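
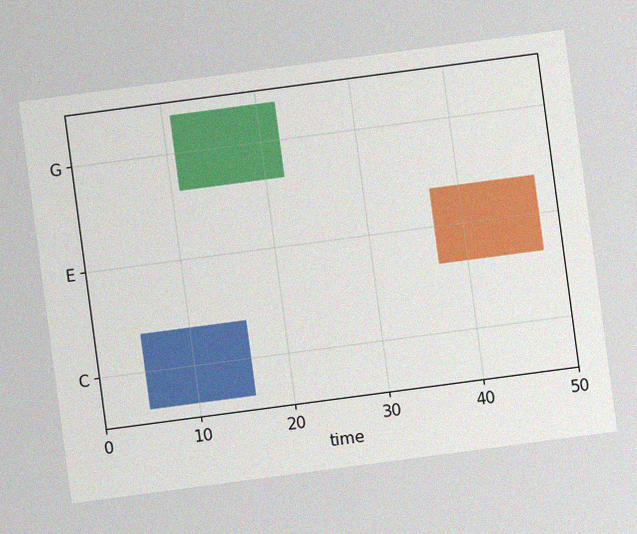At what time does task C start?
The chart is tilted about 8° counter-clockwise, with some photo noise. The C bar begins at t=5.

5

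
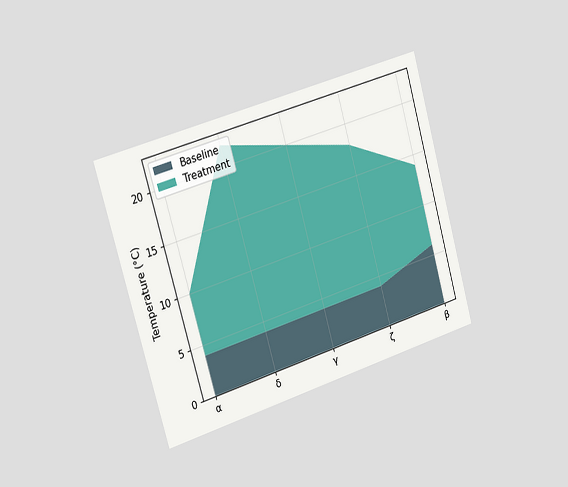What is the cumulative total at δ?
The chart is tilted about 16° counter-clockwise and viewed slightly from the left. The stacked total at δ reaches 22°C.

22°C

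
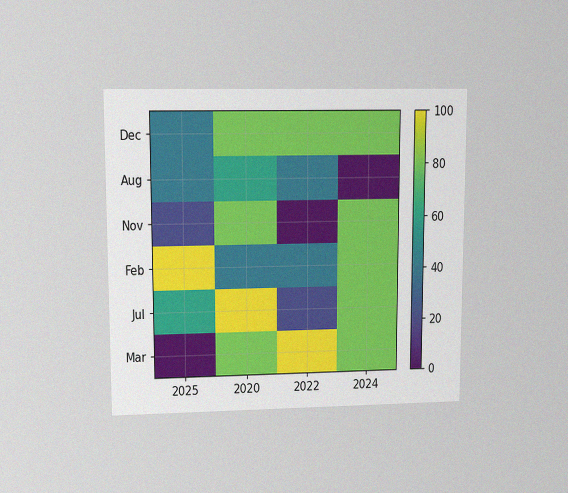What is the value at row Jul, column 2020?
100

The chart is viewed at a slight angle, with some photo noise. Matching cell (Jul, 2020) against the colorbar gives 100.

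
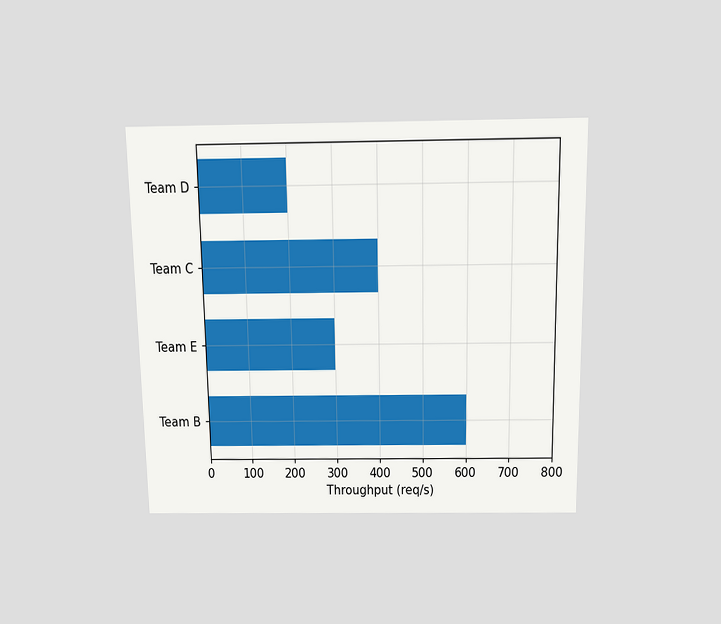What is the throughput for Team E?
The chart is viewed slightly from above. Reading along the chart's x-axis, the Team E bar reaches 300req/s.

300req/s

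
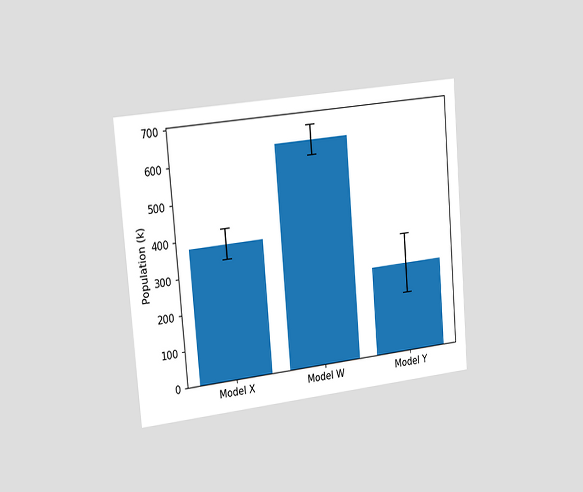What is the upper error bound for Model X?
The chart is tilted about 5° counter-clockwise and viewed slightly from the left. The Model X bar's upper whisker reaches 420k.

420k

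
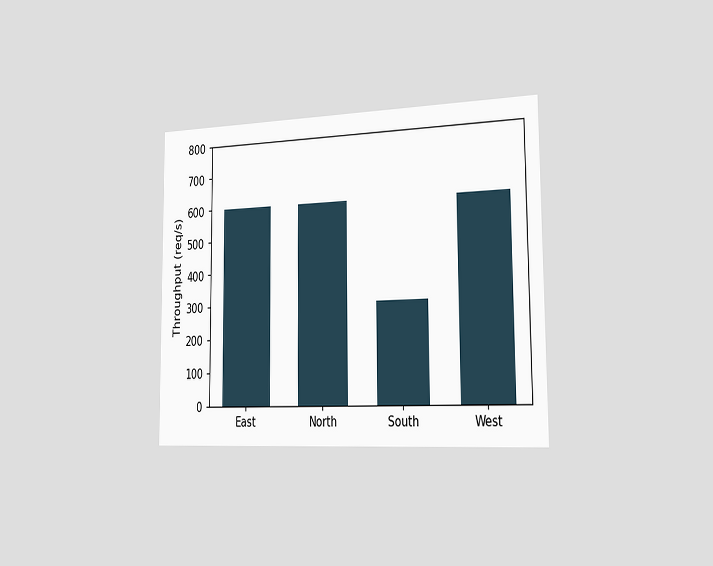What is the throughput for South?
300req/s

The chart is viewed slightly from the right. Reading along the chart's y-axis, the South bar reaches 300req/s.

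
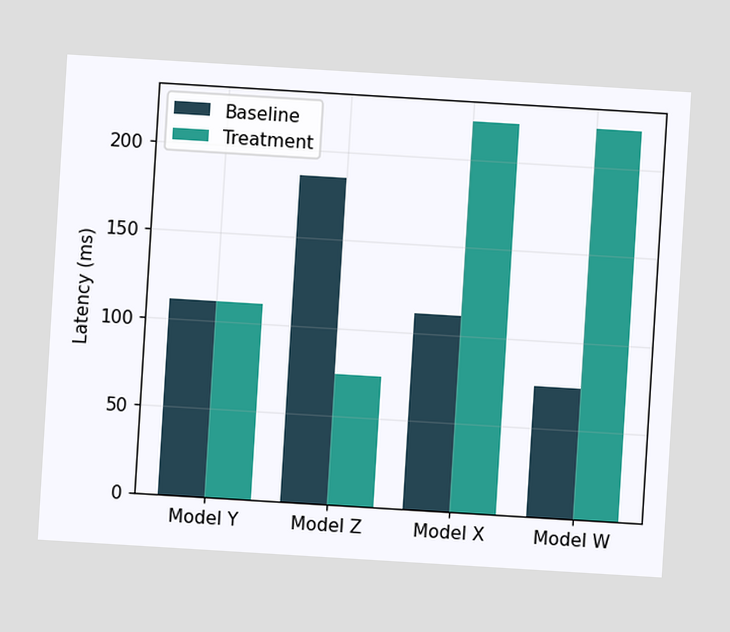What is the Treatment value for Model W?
222ms

The chart is tilted about 3° clockwise. The Treatment bar at Model W reaches 222ms on the y-axis.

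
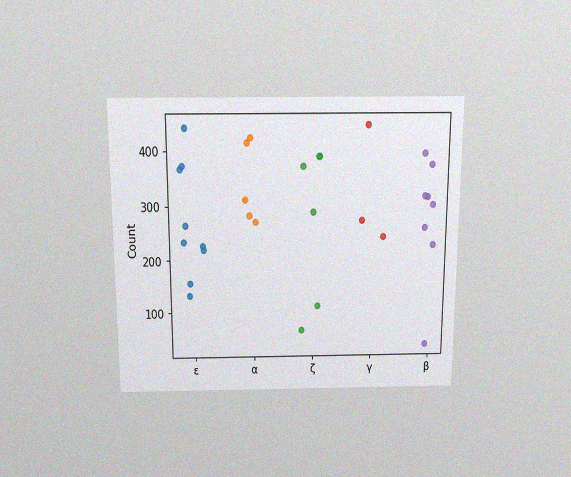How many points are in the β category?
The chart is viewed slightly from above, with some photo noise. Counting the markers in the β column gives 8.

8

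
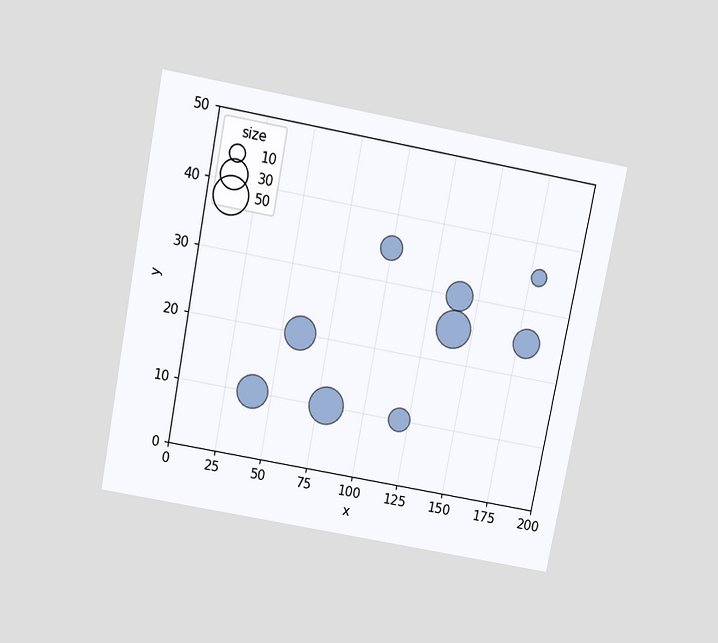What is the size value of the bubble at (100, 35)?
20

The chart is tilted about 11° clockwise and viewed slightly from above. Matching the bubble at (100, 35) against the size legend gives 20.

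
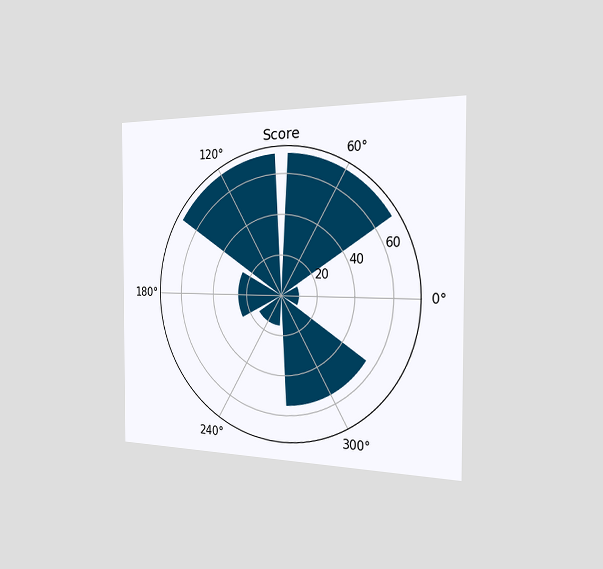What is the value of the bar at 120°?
70

The chart is viewed slightly from the right. The bar at 120° reaches 70 on the radial axis.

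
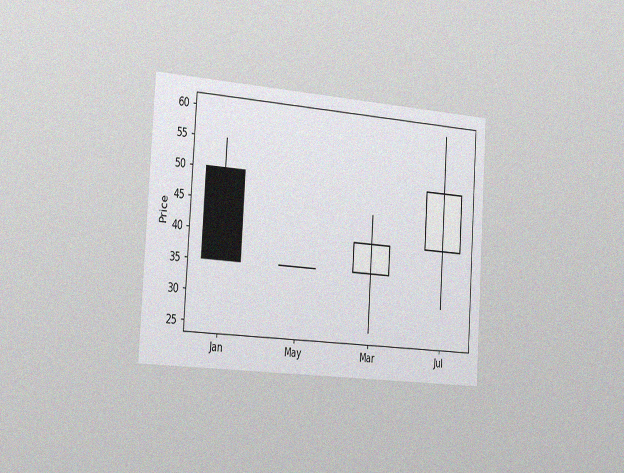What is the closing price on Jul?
50

The chart is tilted about 4° clockwise and viewed slightly from the left, with some photo noise. The Jul candle closes at 50.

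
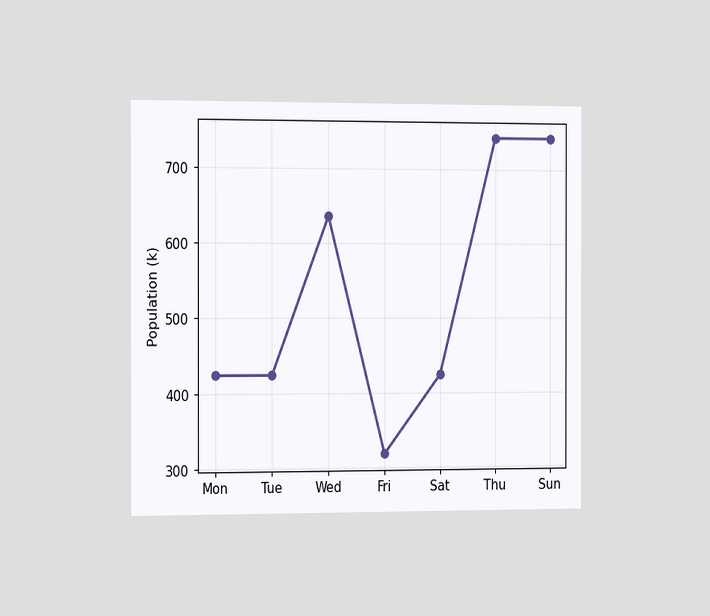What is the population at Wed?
636k

The chart is viewed slightly from the left. At Wed, the line is at 636k.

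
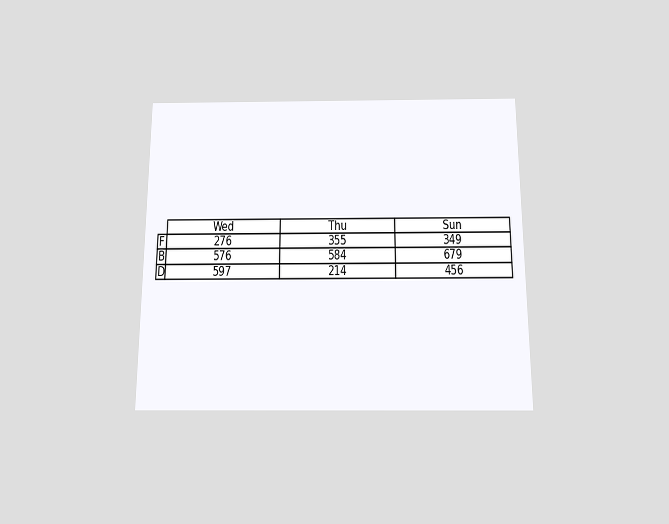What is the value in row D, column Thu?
214

The chart is viewed slightly from below. The (D, Thu) cell reads 214.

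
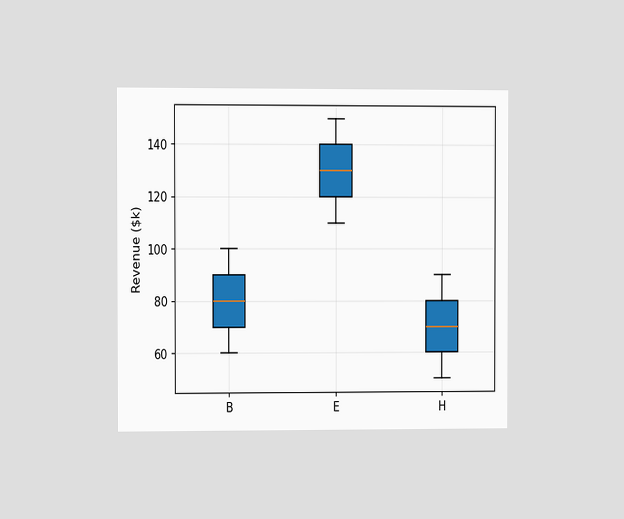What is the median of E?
$130k

The chart is viewed at a slight angle. The median line in the E box sits at $130k.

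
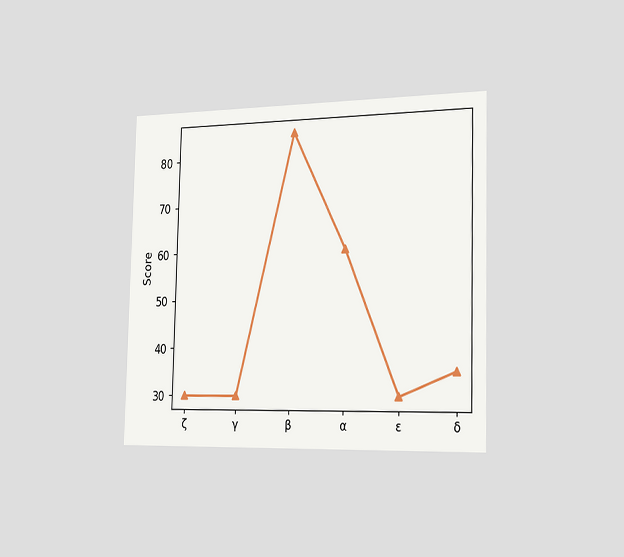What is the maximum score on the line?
The chart is viewed slightly from the right. The highest point is at β, and reading across to the y-axis gives 85.

85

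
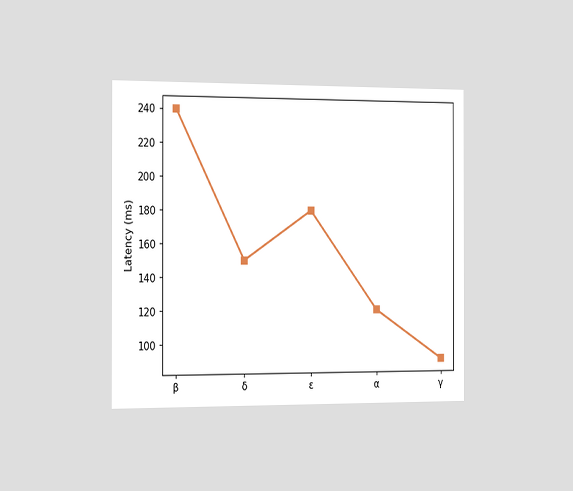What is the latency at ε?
The chart is viewed slightly from the left. At ε, the line is at 180ms.

180ms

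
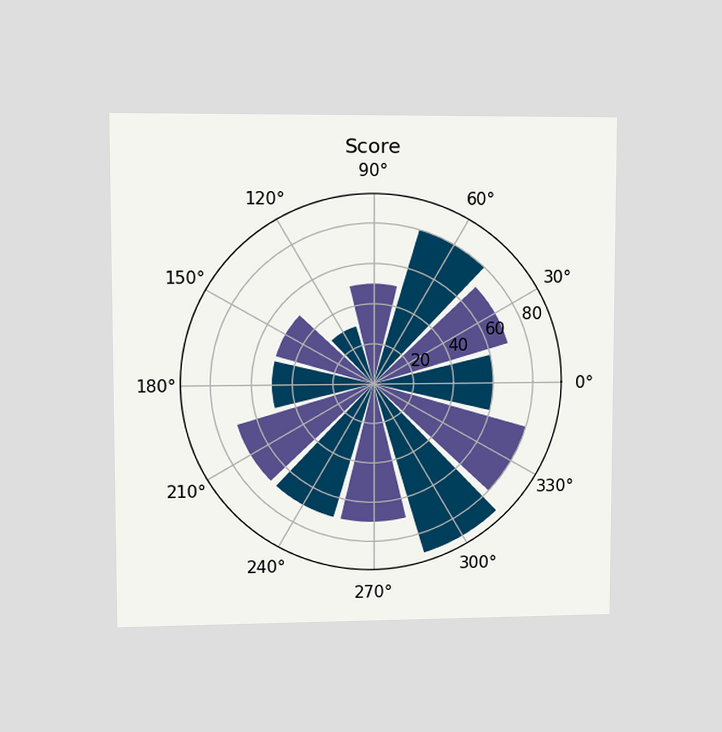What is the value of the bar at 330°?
80

The chart is viewed at a slight angle. The bar at 330° reaches 80 on the radial axis.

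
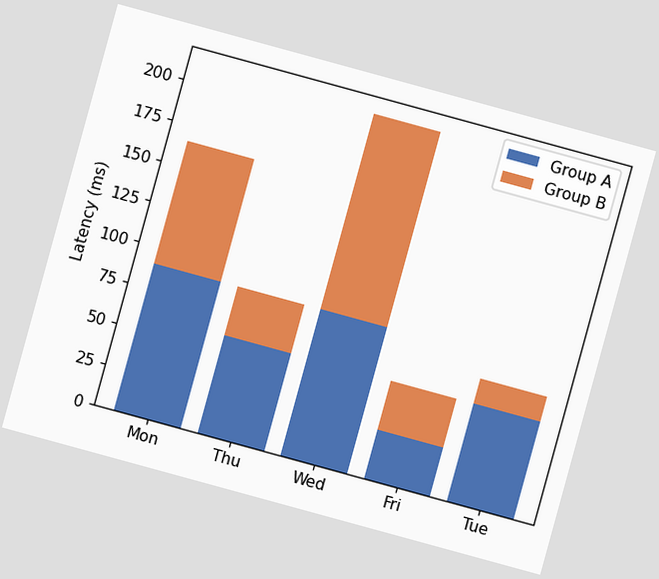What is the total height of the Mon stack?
The chart is tilted about 15° clockwise. The Mon stack's top reaches 165ms on the y-axis.

165ms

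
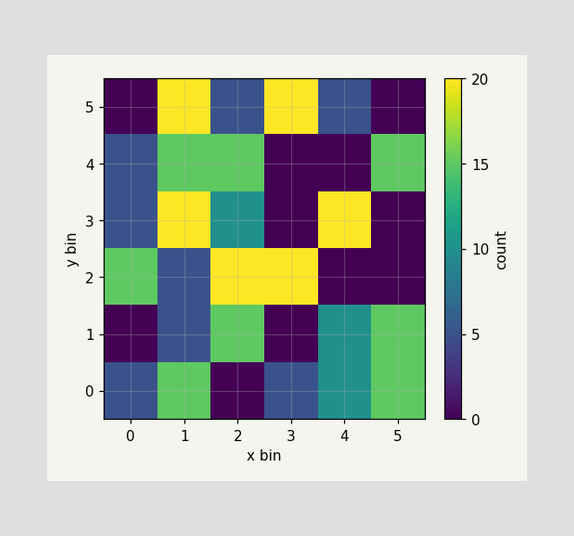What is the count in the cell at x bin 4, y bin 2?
Matching the cell (4, 2) against the colorbar gives 0.

0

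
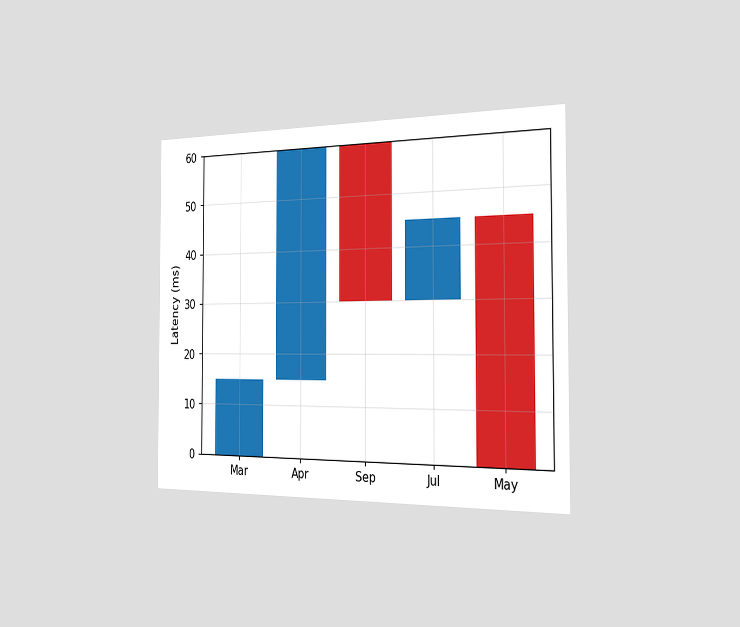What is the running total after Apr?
60ms

The chart is viewed slightly from the right. After Apr the running total reaches 60ms.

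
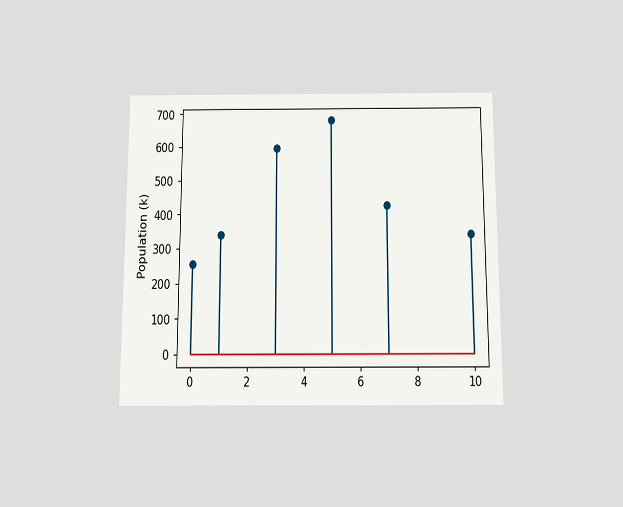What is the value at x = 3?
The chart is viewed slightly from below. The stem at x=3 reaches 595k.

595k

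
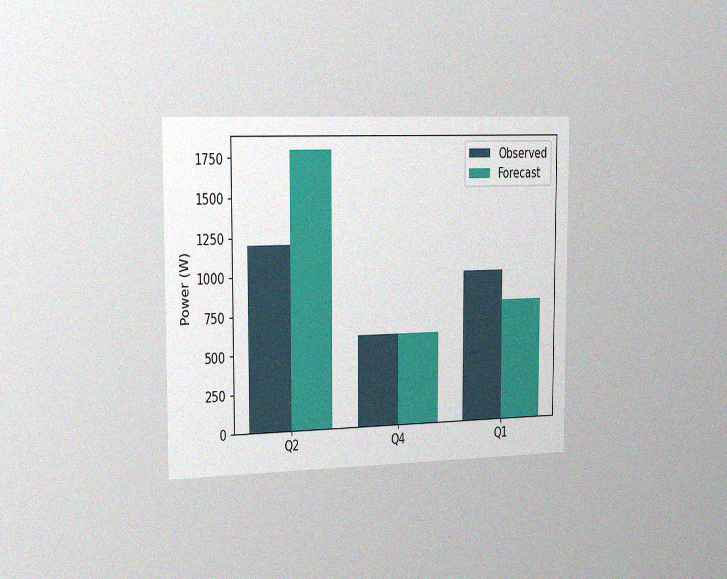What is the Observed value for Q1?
1000W

The chart is viewed slightly from the left, with some photo noise. The Observed bar at Q1 reaches 1000W on the y-axis.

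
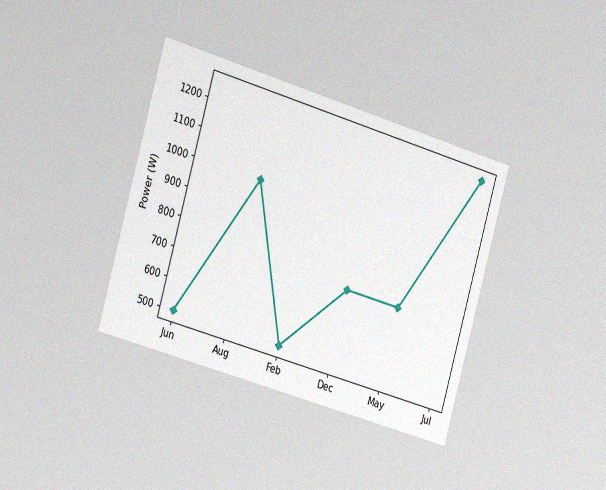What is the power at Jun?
500W

The chart is tilted about 16° clockwise and viewed slightly from the left, with some photo noise. At Jun, the line is at 500W.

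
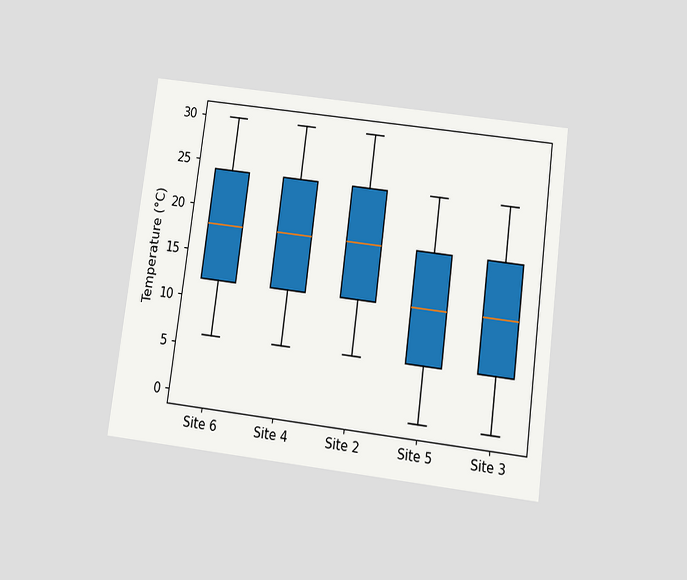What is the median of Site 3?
12°C

The chart is tilted about 7° clockwise and viewed slightly from below. The median line in the Site 3 box sits at 12°C.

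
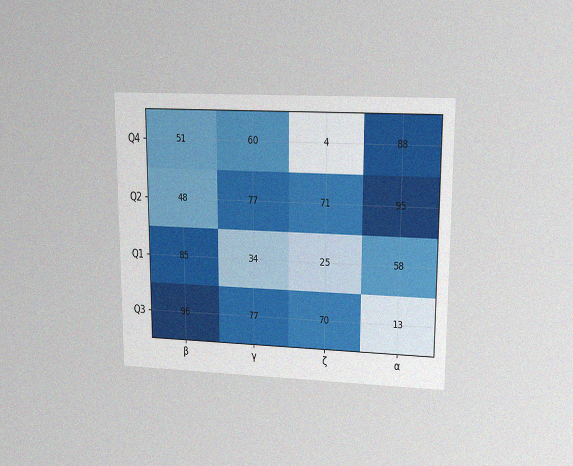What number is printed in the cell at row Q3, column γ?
The chart is viewed at a slight angle, with some photo noise. The (Q3, γ) cell reads 77.

77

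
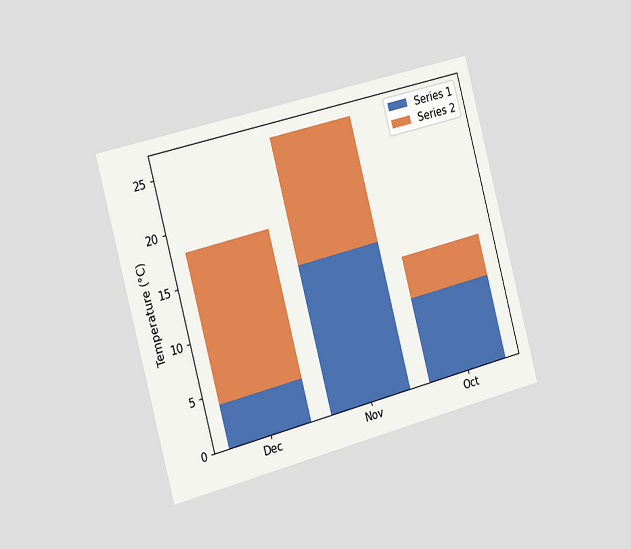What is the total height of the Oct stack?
12°C

The chart is tilted about 15° counter-clockwise and viewed slightly from the left. The Oct stack's top reaches 12°C on the y-axis.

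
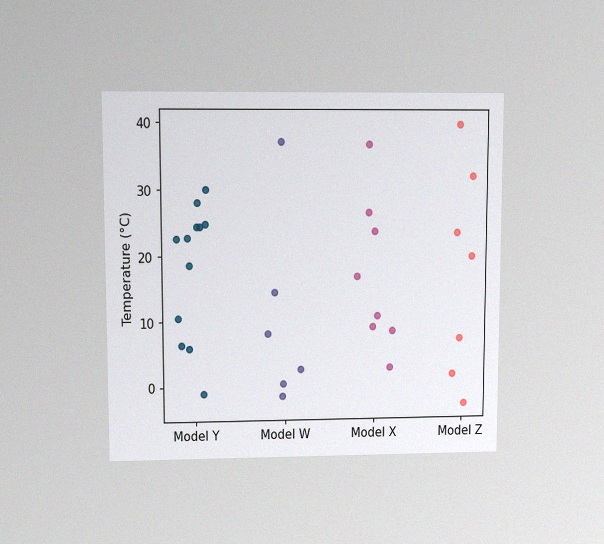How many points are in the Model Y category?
The chart is viewed at a slight angle, with some photo noise. Counting the markers in the Model Y column gives 12.

12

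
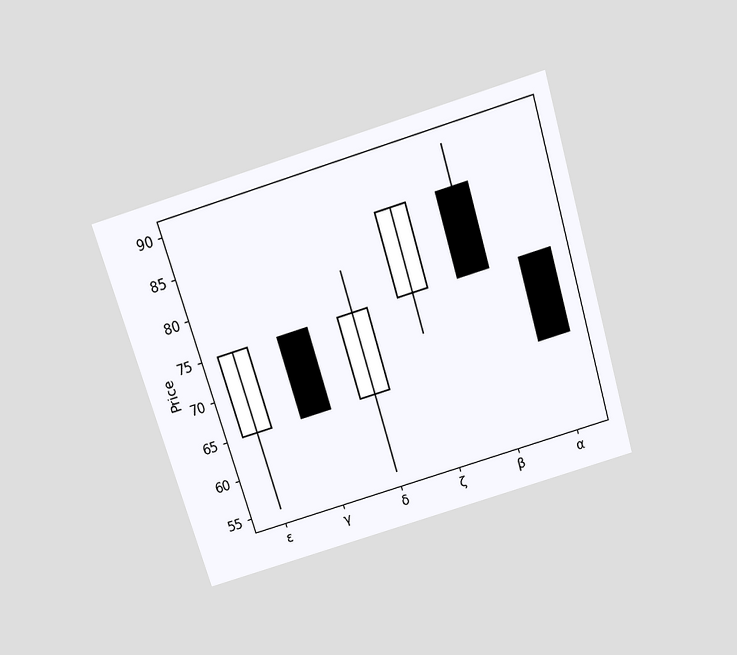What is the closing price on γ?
65

The chart is tilted about 17° counter-clockwise and viewed slightly from above. The γ candle closes at 65.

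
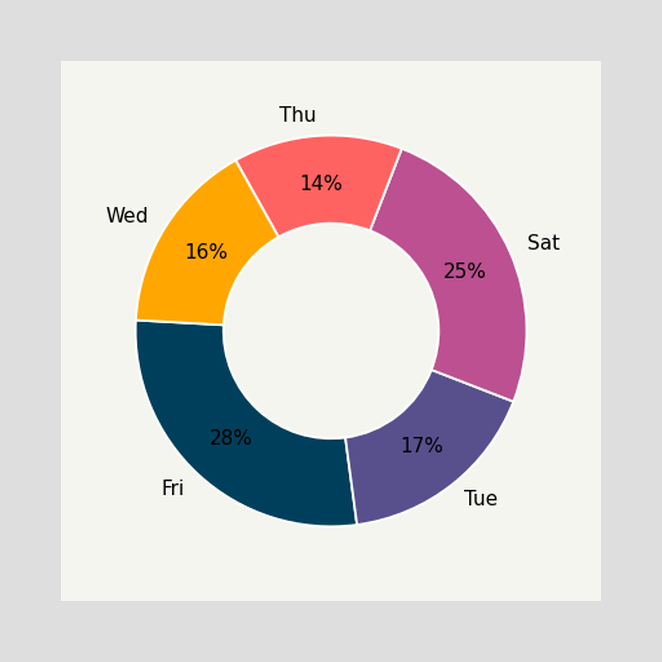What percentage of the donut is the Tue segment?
17%

The Tue segment takes up 17% of the ring.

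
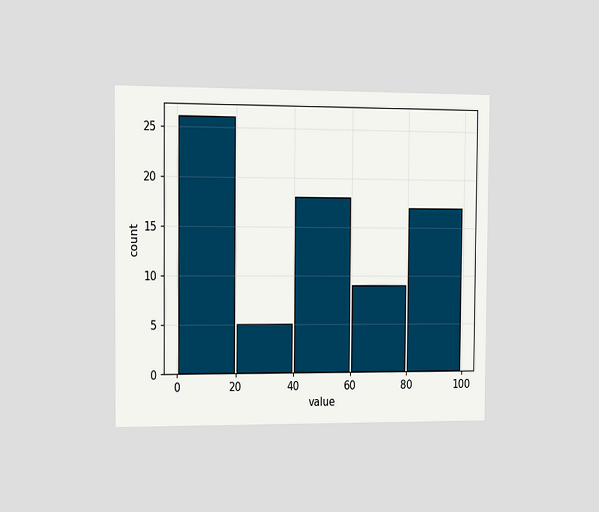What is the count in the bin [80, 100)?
17

The chart is viewed slightly from the left. The [80, 100) bin has height 17.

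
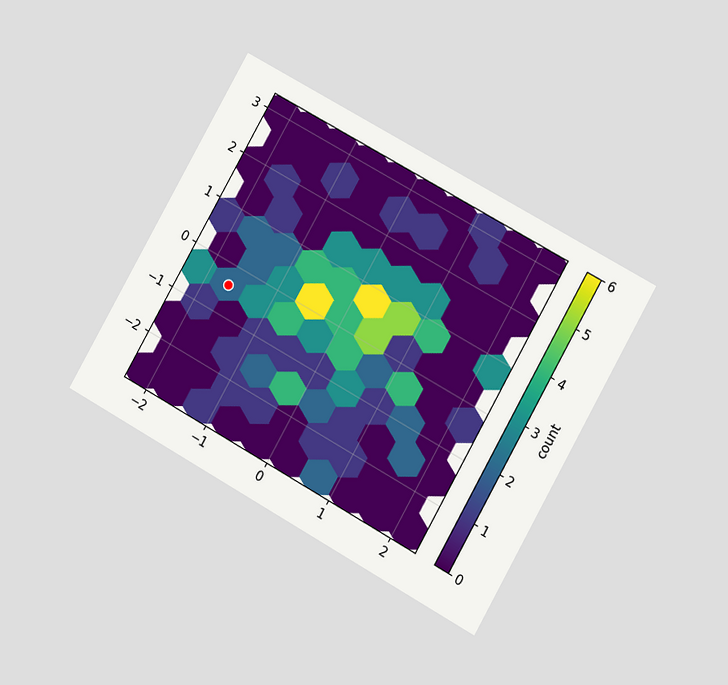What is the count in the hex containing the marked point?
2

The chart is tilted about 29° clockwise and viewed at a slight angle. The marked hex reads 2 on the colorbar.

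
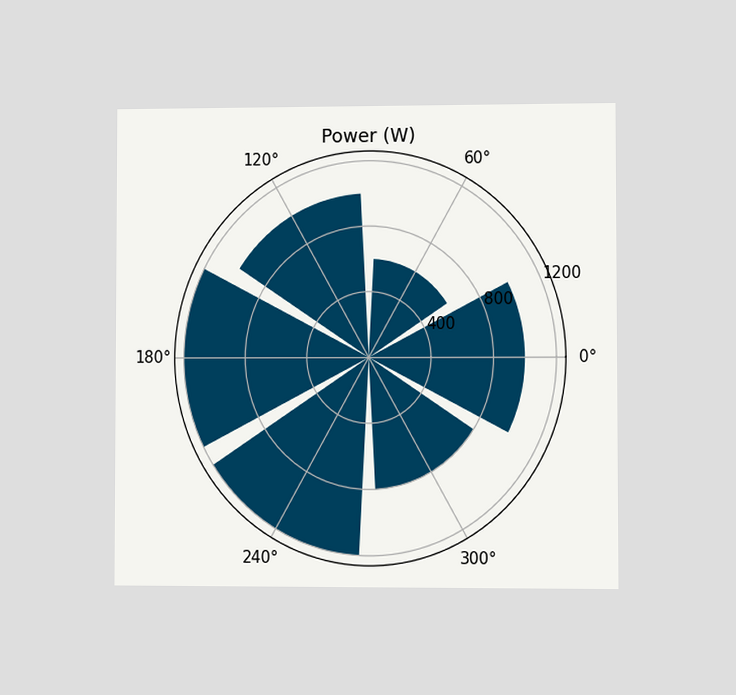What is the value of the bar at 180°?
1200W

The chart is viewed at a slight angle. The bar at 180° reaches 1200W on the radial axis.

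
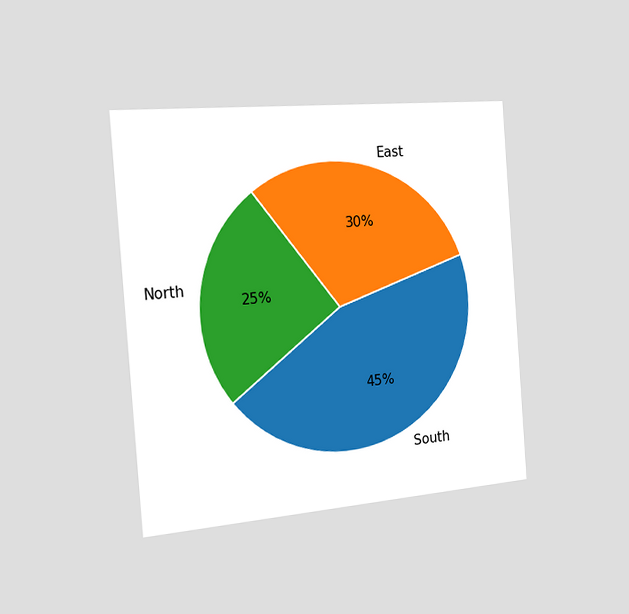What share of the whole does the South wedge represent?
The chart is tilted about 4° counter-clockwise and viewed slightly from the left. The South slice takes up 45% of the pie.

45%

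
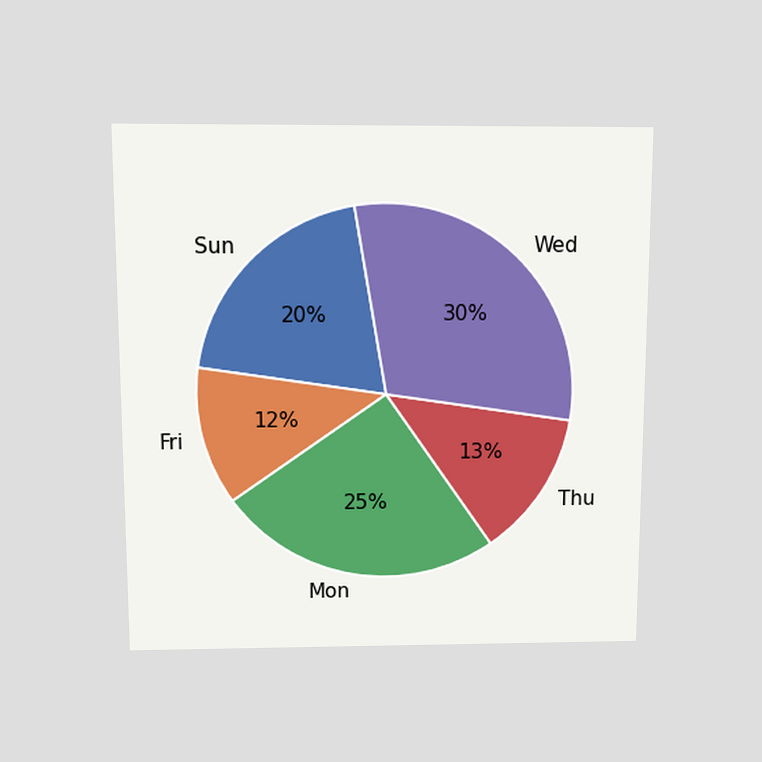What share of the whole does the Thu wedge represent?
The chart is viewed slightly from above. The Thu slice takes up 13% of the pie.

13%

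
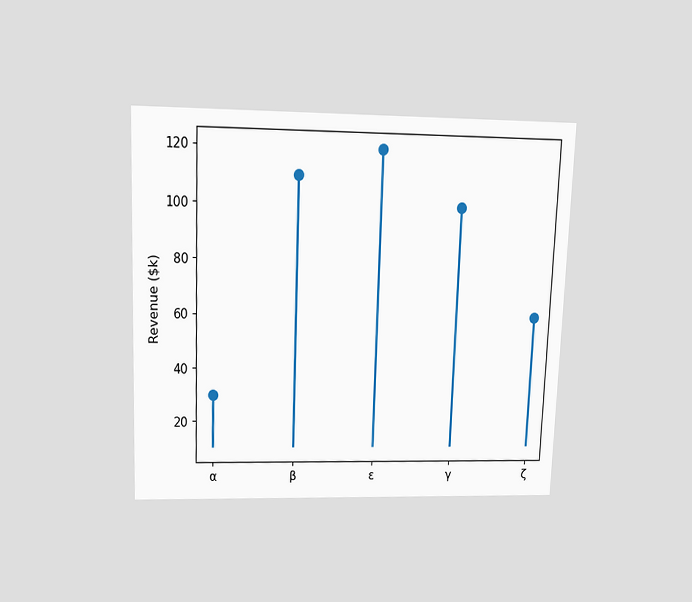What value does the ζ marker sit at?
The chart is tilted about 2° clockwise and viewed slightly from above. The ζ marker sits at $60k.

$60k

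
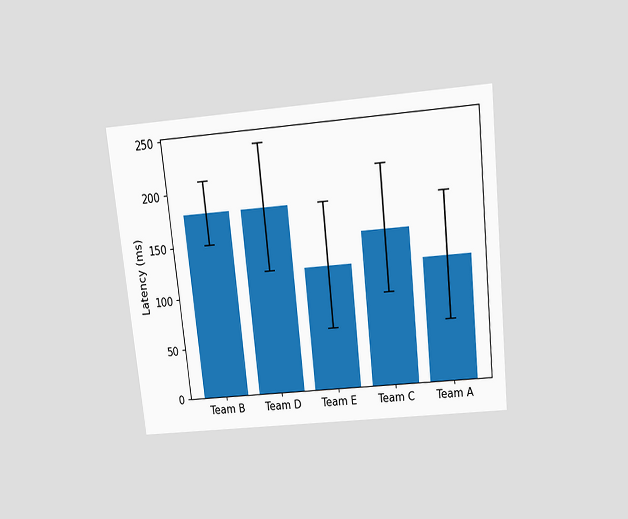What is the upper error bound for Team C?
210ms

The chart is tilted about 6° counter-clockwise and viewed slightly from above. The Team C bar's upper whisker reaches 210ms.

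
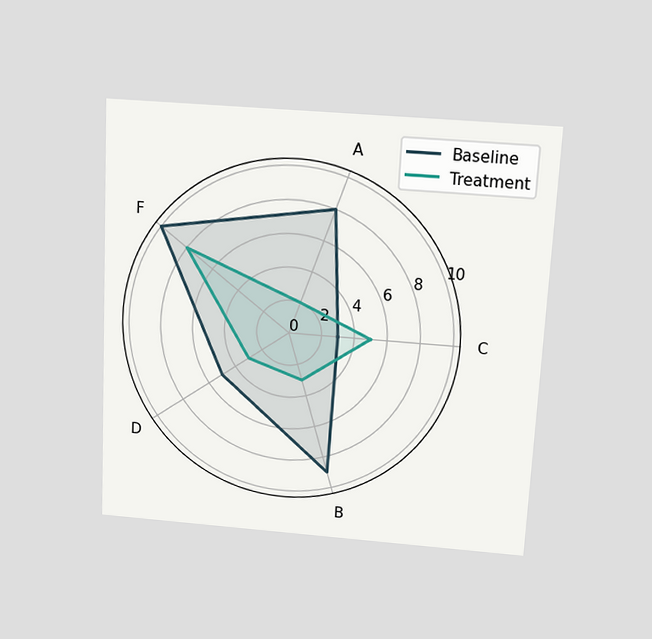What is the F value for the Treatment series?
8

The chart is tilted about 3° clockwise and viewed slightly from above. On the F axis, Treatment reaches 8.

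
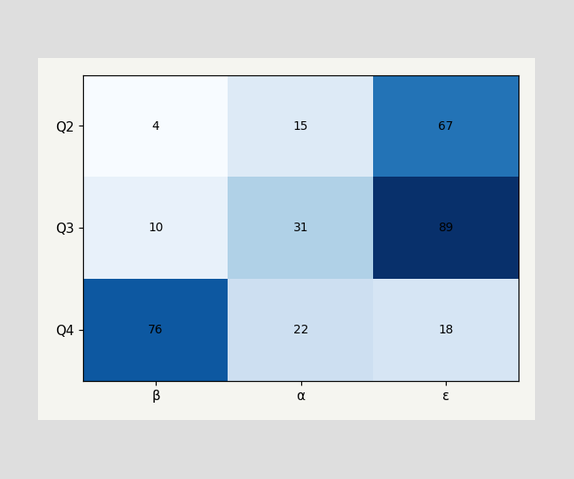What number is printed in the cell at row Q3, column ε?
The (Q3, ε) cell reads 89.

89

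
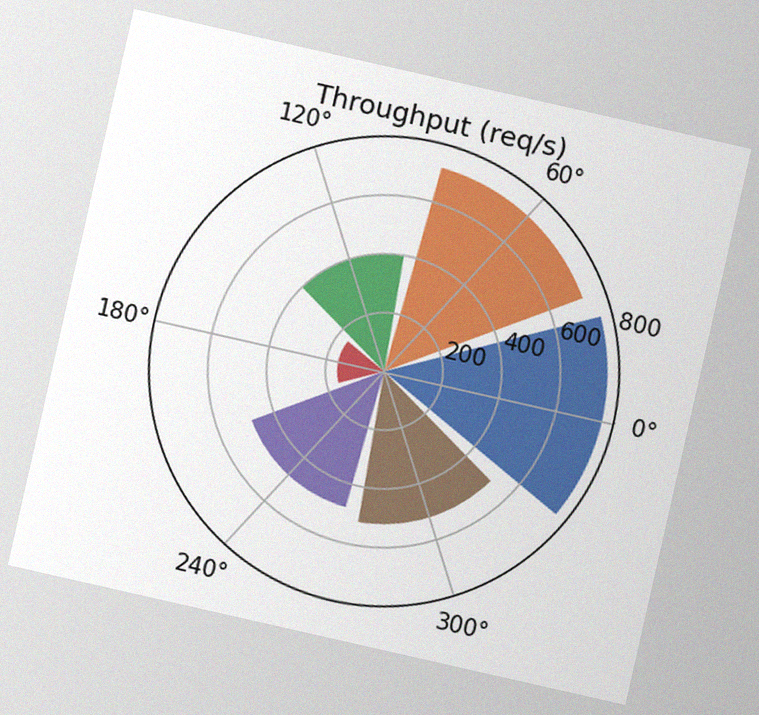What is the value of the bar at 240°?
The chart is tilted about 13° clockwise, with some photo noise. The bar at 240° reaches 480req/s on the radial axis.

480req/s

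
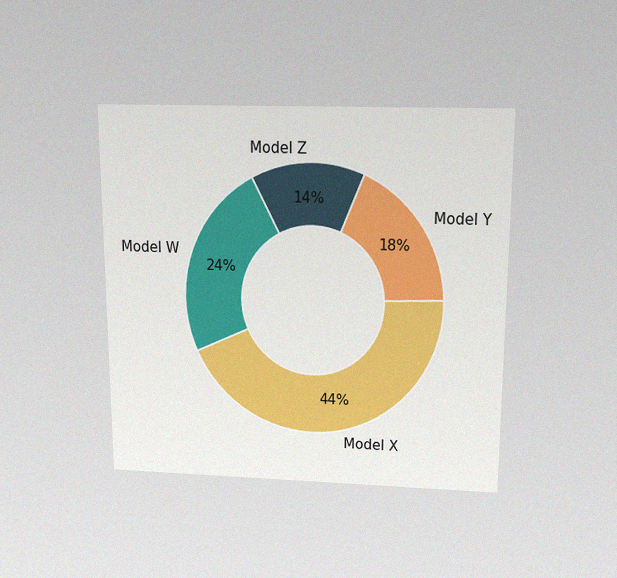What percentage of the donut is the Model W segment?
The chart is viewed slightly from above, with some photo noise. The Model W segment takes up 24% of the ring.

24%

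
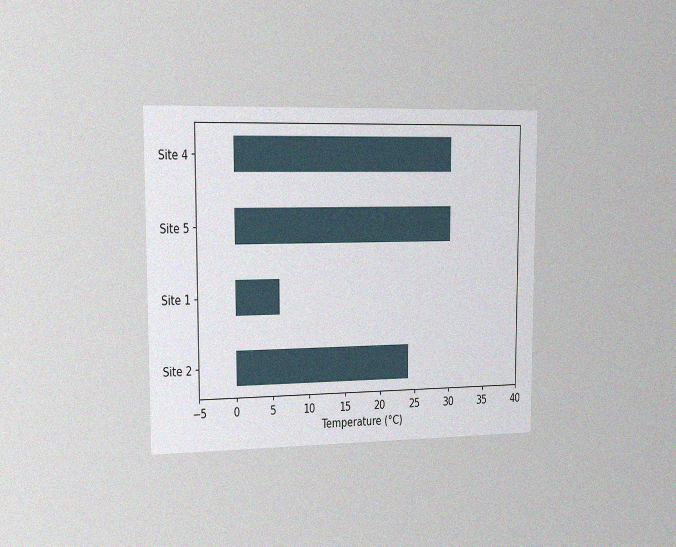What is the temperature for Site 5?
30°C

The chart is viewed slightly from the left, with some photo noise. Reading along the chart's x-axis, the Site 5 bar reaches 30°C.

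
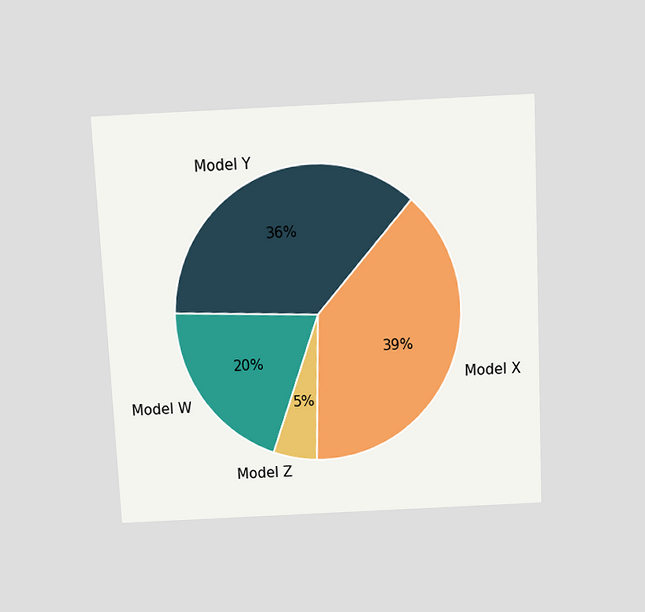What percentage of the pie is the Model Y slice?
36%

The chart is tilted about 3° counter-clockwise and viewed slightly from above. The Model Y slice takes up 36% of the pie.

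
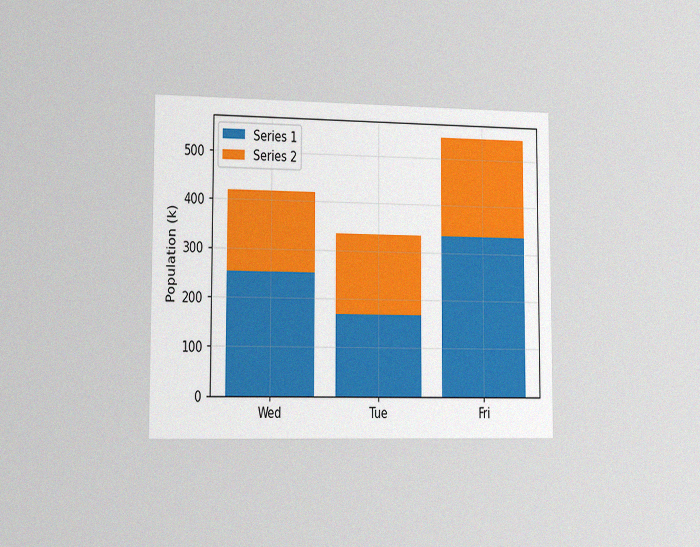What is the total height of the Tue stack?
The chart is viewed slightly from the left, with some photo noise. The Tue stack's top reaches 336k on the y-axis.

336k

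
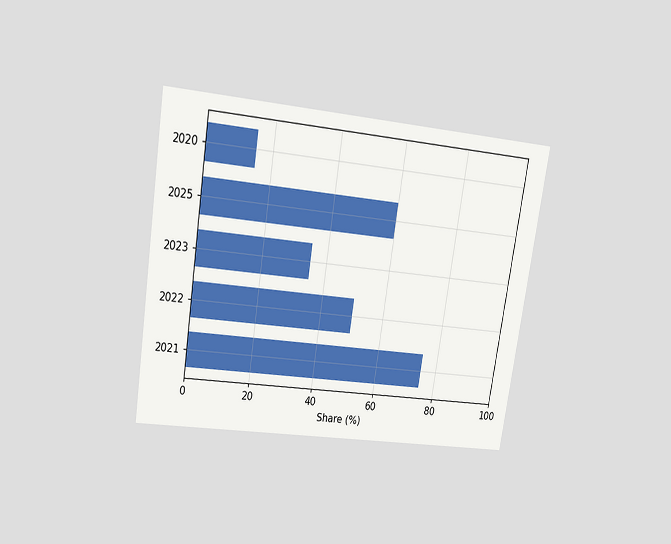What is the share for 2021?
75%

The chart is tilted about 9° clockwise and viewed slightly from above. Reading along the chart's x-axis, the 2021 bar reaches 75%.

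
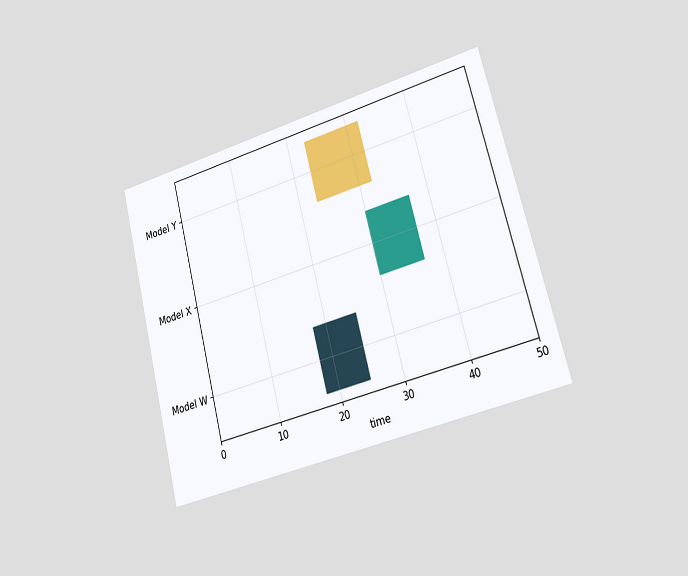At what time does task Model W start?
The chart is tilted about 15° counter-clockwise and viewed slightly from the right. The Model W bar begins at t=18.

18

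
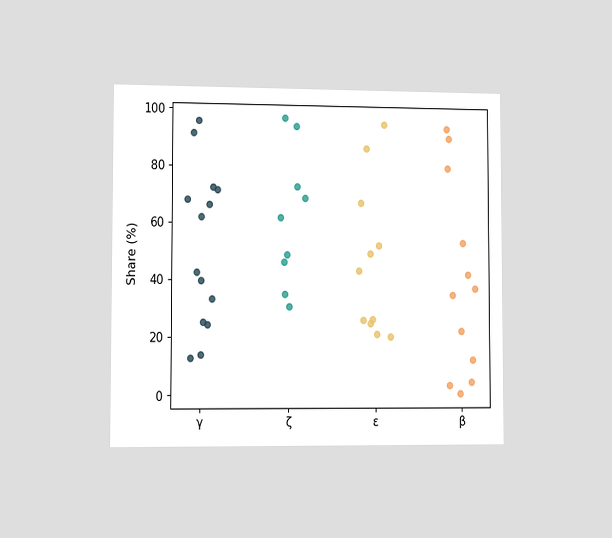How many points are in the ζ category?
9

The chart is viewed slightly from the left. Counting the markers in the ζ column gives 9.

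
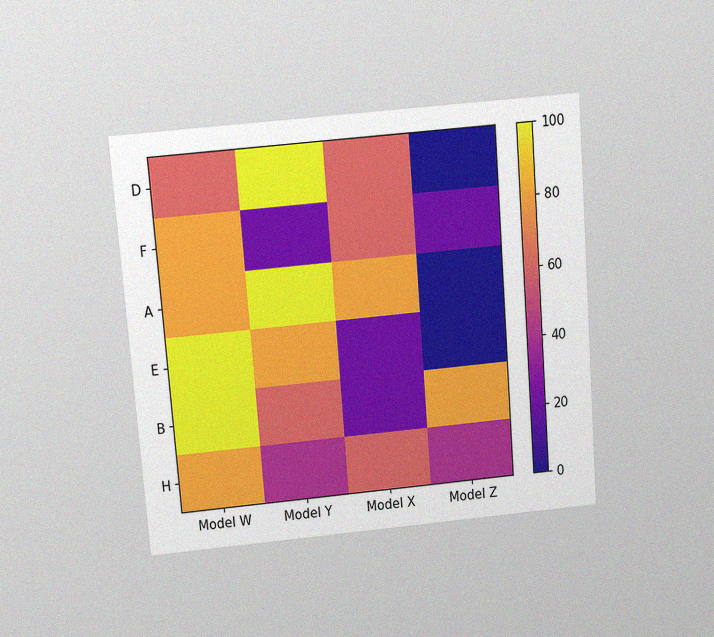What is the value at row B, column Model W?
100

The chart is tilted about 5° counter-clockwise and viewed slightly from above, with some photo noise. Matching cell (B, Model W) against the colorbar gives 100.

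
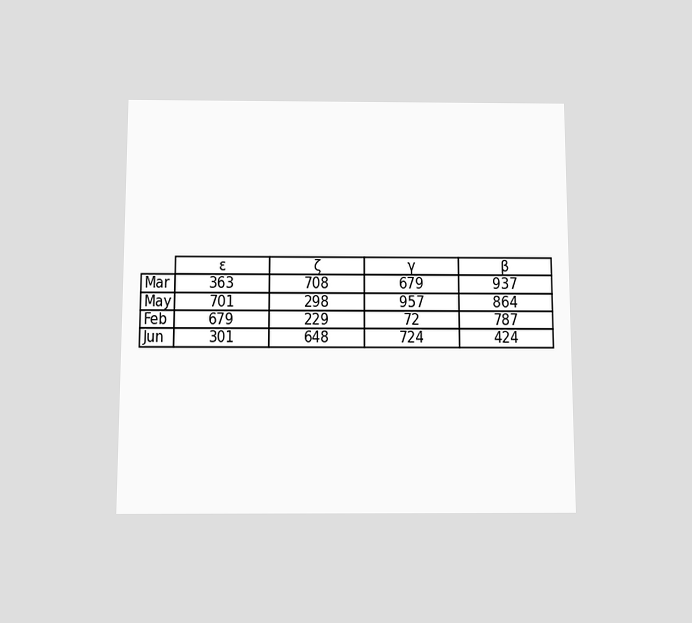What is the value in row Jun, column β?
The chart is viewed slightly from below. The (Jun, β) cell reads 424.

424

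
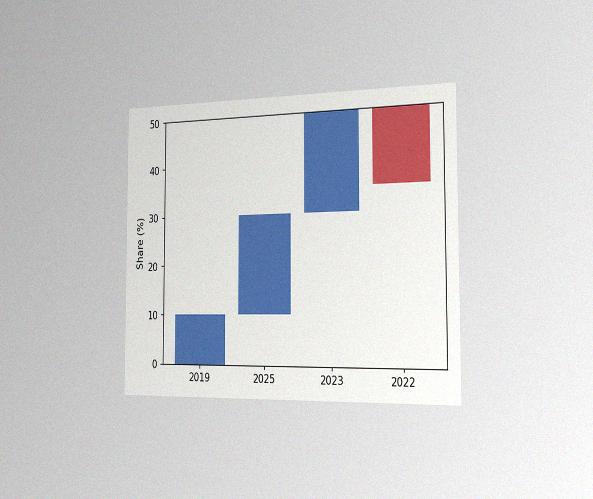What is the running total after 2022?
35%

The chart is viewed slightly from the right, with some photo noise. After 2022 the running total reaches 35%.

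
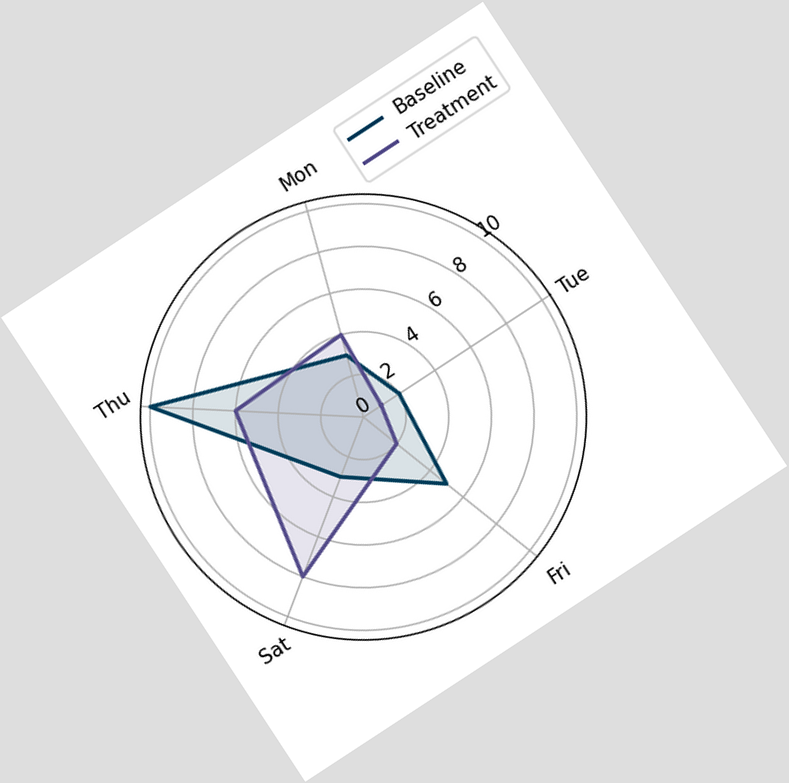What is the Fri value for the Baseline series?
5

The chart is tilted about 33° counter-clockwise. On the Fri axis, Baseline reaches 5.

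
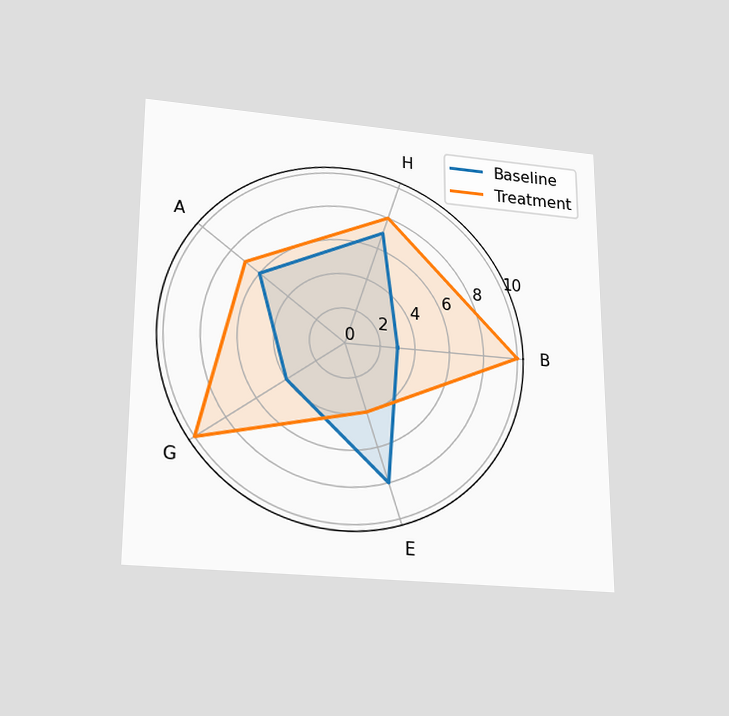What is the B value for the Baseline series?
3

The chart is viewed slightly from below. On the B axis, Baseline reaches 3.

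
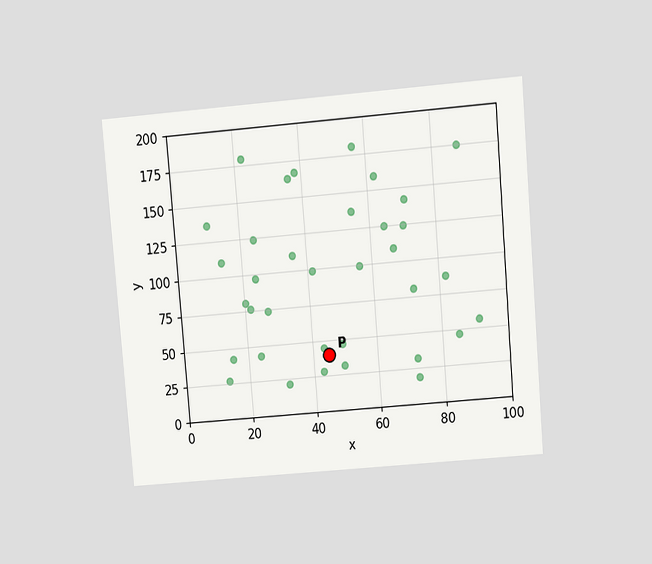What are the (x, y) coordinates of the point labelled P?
(45, 40)

The chart is tilted about 5° counter-clockwise and viewed at a slight angle. Following the gridlines from P to each axis, P sits at (45, 40).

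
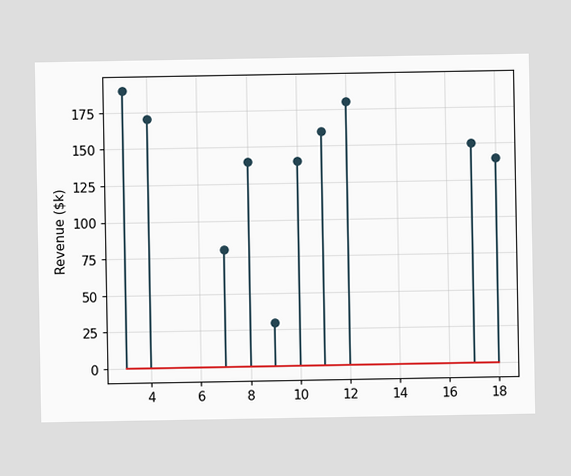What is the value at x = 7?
$80k

The stem at x=7 reaches $80k.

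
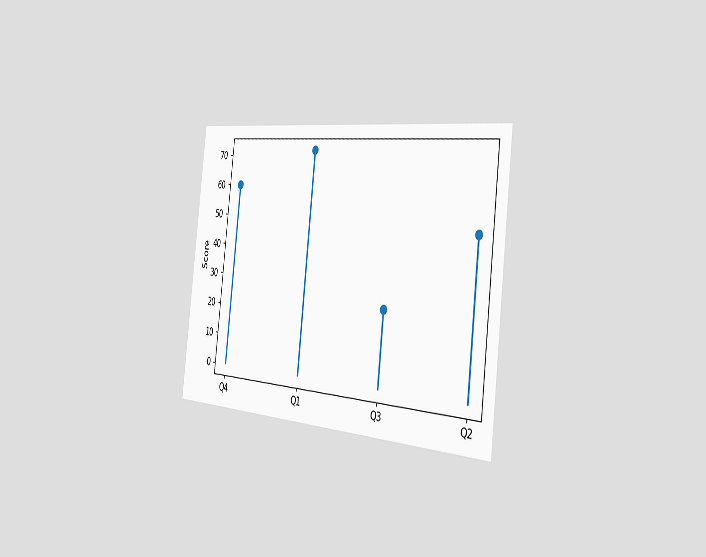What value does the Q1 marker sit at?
The chart is tilted about 7° clockwise and viewed slightly from the right. The Q1 marker sits at 72.

72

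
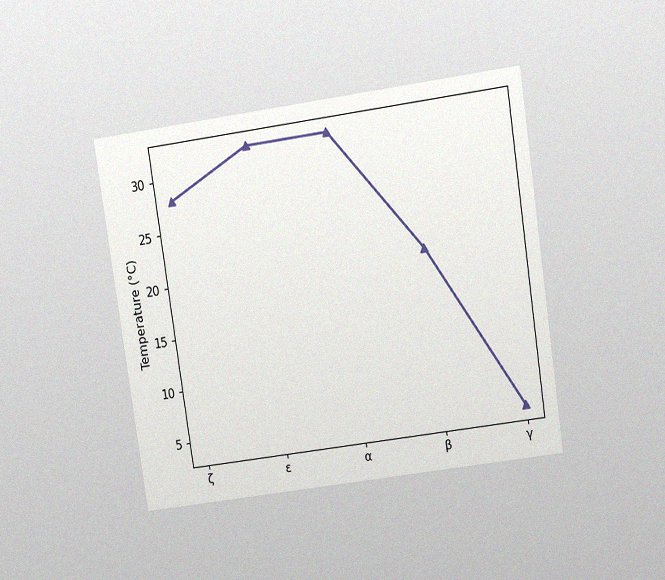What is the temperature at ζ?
28°C

The chart is tilted about 8° counter-clockwise and viewed at a slight angle, with some photo noise. At ζ, the line is at 28°C.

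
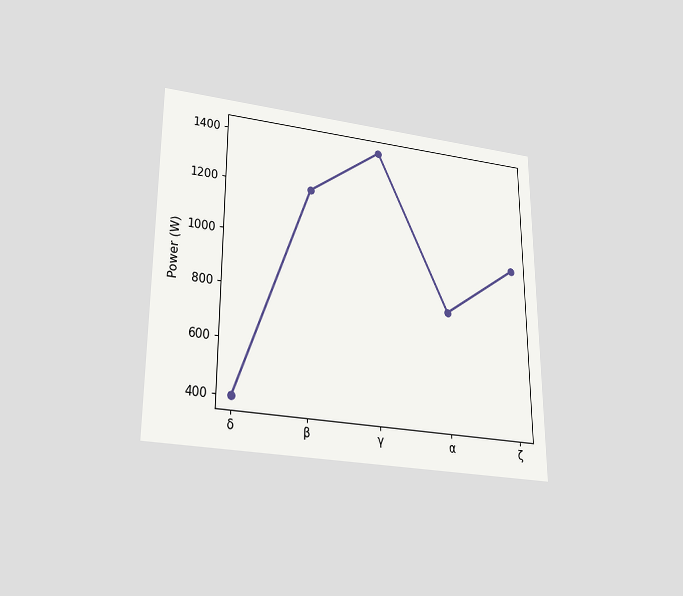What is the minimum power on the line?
400W

The chart is viewed slightly from below. The lowest point is at δ, and reading across to the y-axis gives 400W.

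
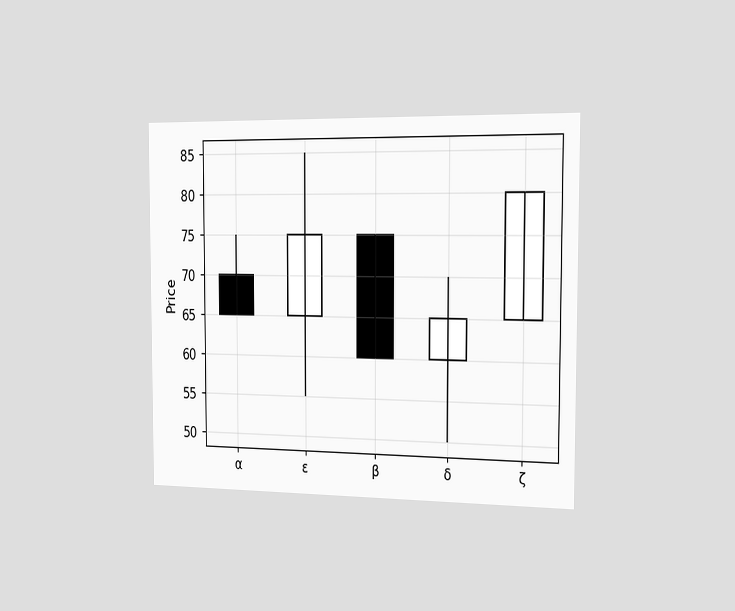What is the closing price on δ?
65

The chart is viewed slightly from the right. The δ candle closes at 65.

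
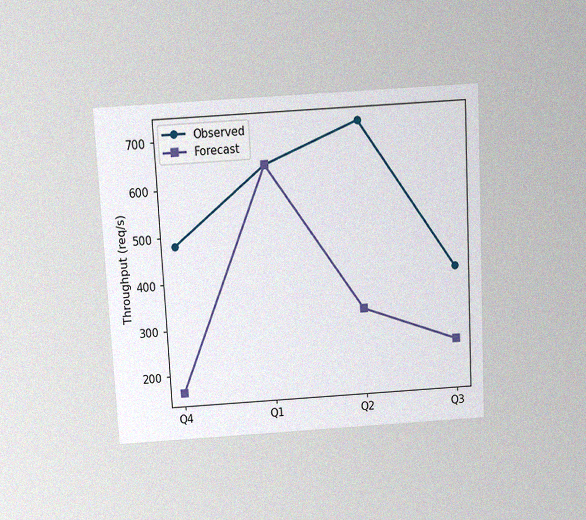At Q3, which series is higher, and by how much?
Observed, by 160req/s

The chart is tilted about 3° counter-clockwise and viewed slightly from above, with some photo noise. At Q3, Observed sits above the other line by 160req/s.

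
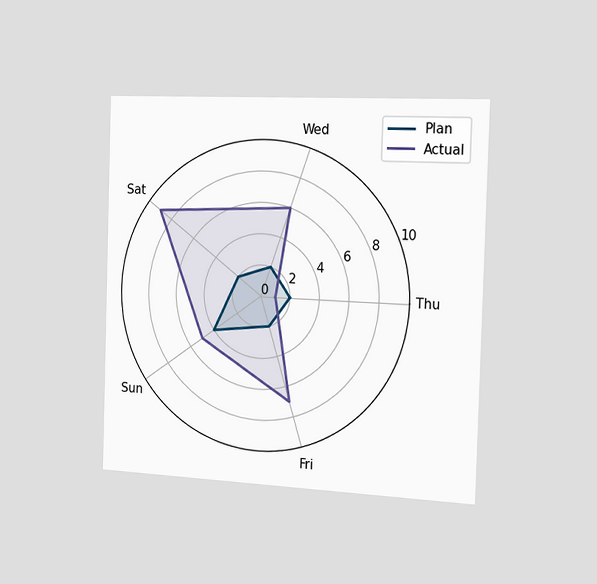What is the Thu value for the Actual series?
The chart is viewed slightly from the right. On the Thu axis, Actual reaches 1.

1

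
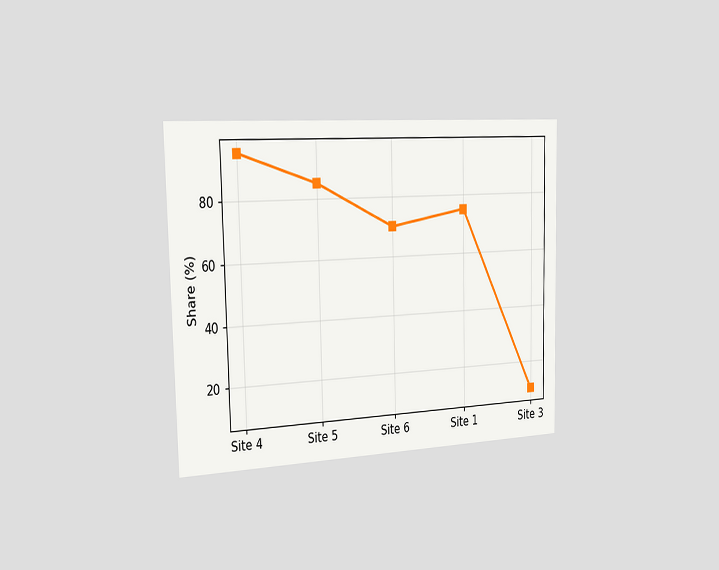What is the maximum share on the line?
95%

The chart is viewed slightly from the left. The highest point is at Site 4, and reading across to the y-axis gives 95%.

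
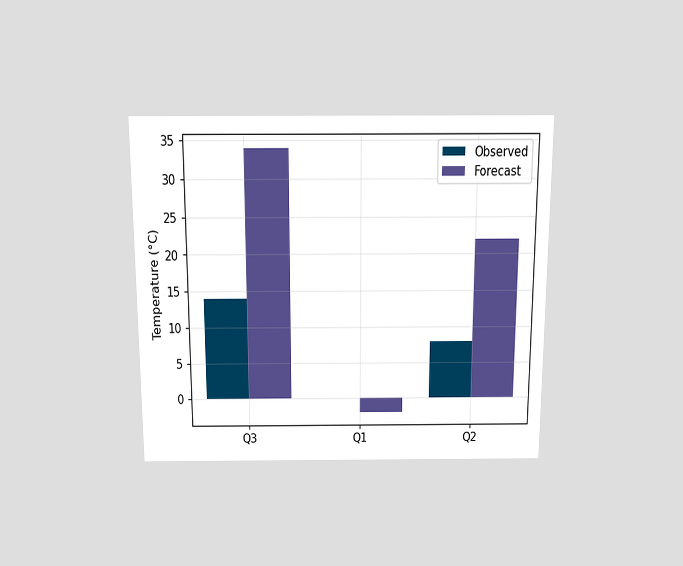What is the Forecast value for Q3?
The chart is viewed slightly from above. The Forecast bar at Q3 reaches 34°C on the y-axis.

34°C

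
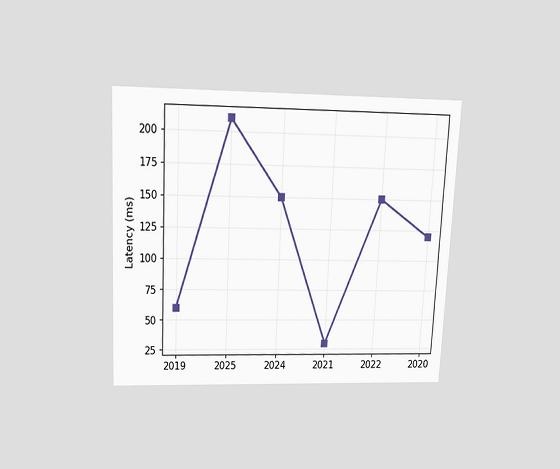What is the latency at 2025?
The chart is tilted about 3° clockwise and viewed slightly from above. At 2025, the line is at 210ms.

210ms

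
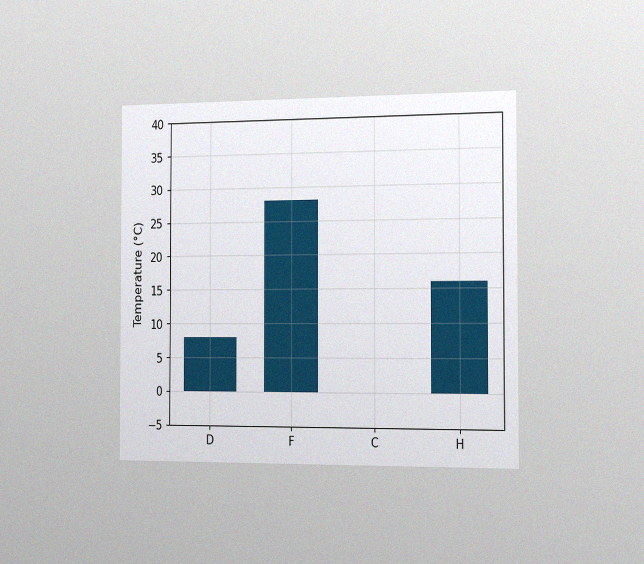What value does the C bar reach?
The chart is viewed slightly from the right, with some photo noise. Reading along the chart's y-axis, the C bar reaches 0°C.

0°C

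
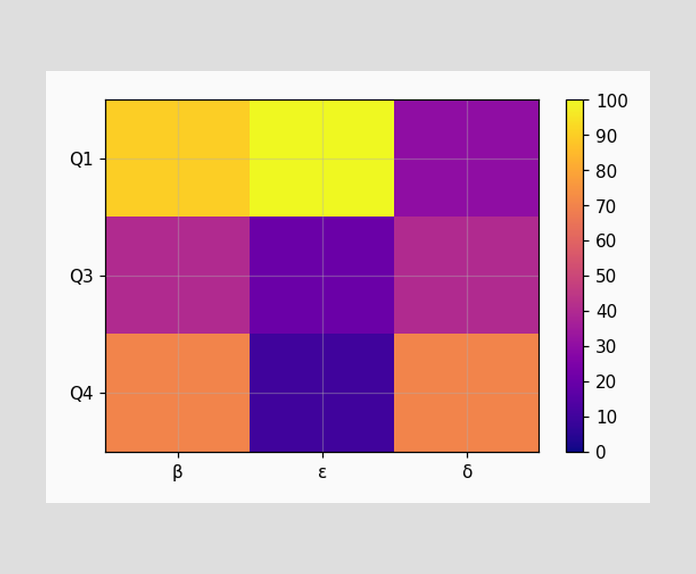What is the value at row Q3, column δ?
40

Matching cell (Q3, δ) against the colorbar gives 40.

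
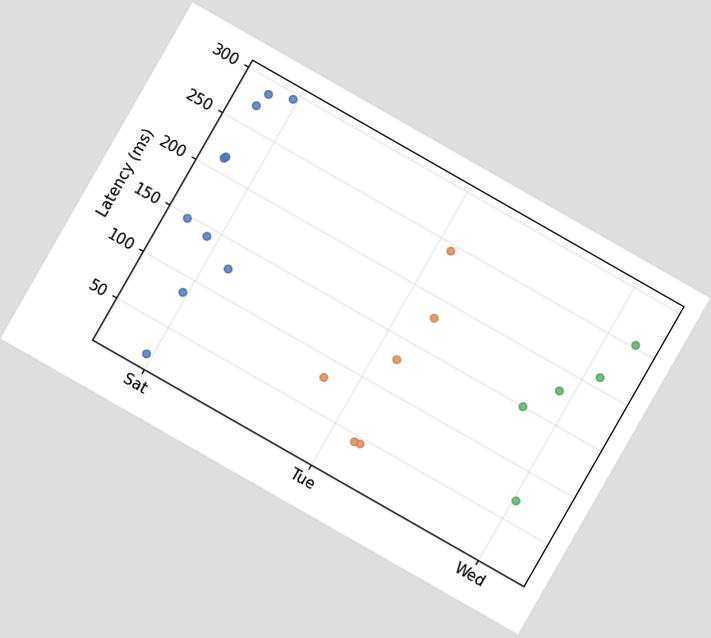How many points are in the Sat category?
The chart is tilted about 30° clockwise. Counting the markers in the Sat column gives 10.

10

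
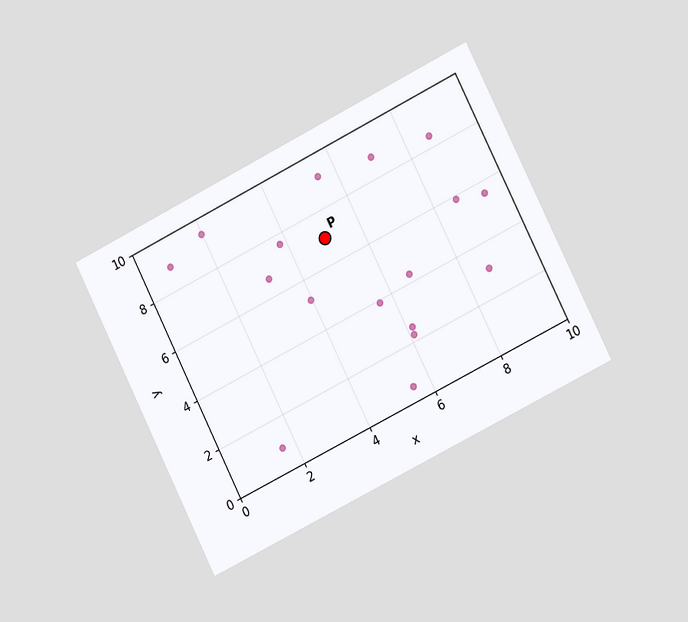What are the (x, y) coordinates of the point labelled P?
(5, 7)

The chart is tilted about 27° counter-clockwise and viewed slightly from the right. Following the gridlines from P to each axis, P sits at (5, 7).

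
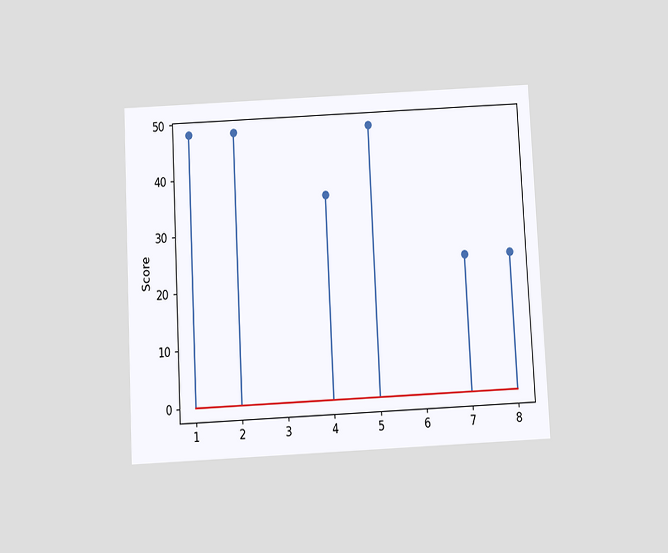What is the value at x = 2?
48

The chart is tilted about 3° counter-clockwise and viewed slightly from below. The stem at x=2 reaches 48.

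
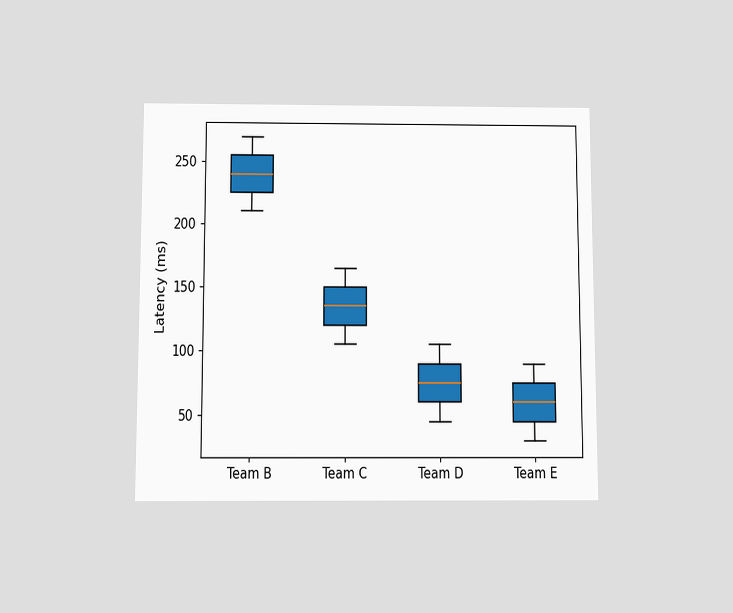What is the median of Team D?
The chart is viewed slightly from below. The median line in the Team D box sits at 75ms.

75ms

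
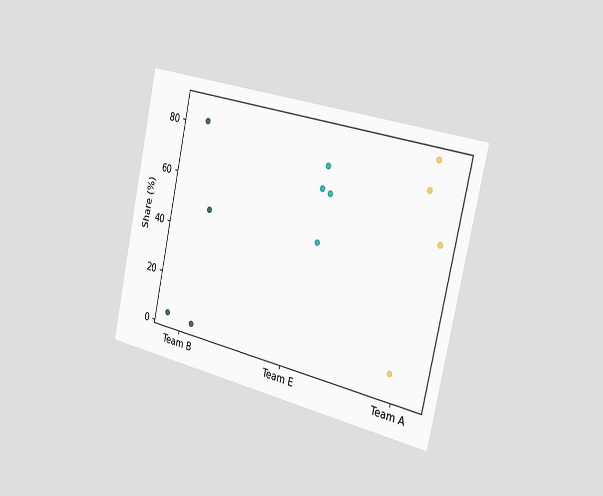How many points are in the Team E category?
4

The chart is tilted about 12° clockwise and viewed slightly from the right. Counting the markers in the Team E column gives 4.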